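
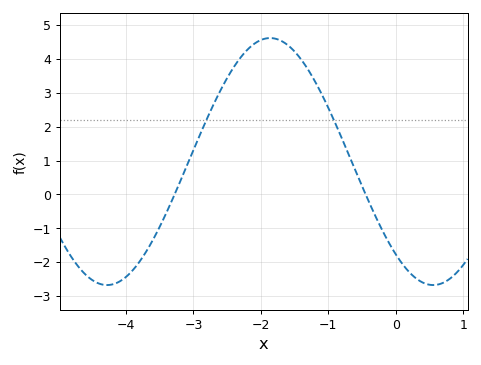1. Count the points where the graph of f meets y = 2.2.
2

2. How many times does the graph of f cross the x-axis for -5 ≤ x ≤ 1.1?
2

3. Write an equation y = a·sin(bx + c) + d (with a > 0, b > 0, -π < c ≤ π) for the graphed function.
y = 3.64sin(1.3x - 2.29) + 0.97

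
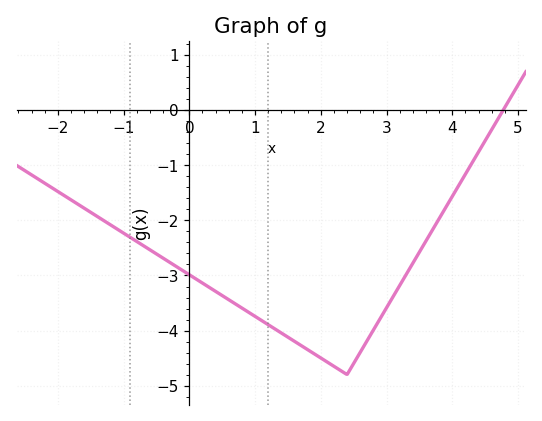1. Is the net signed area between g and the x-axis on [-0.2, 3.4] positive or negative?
negative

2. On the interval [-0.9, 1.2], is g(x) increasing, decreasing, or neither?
decreasing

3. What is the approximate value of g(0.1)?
-3.1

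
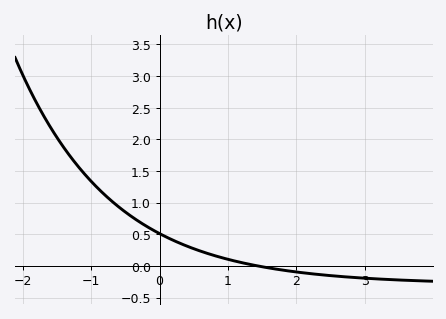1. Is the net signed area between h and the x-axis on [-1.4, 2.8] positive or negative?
positive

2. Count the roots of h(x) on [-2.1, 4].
1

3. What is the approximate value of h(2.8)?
-0.18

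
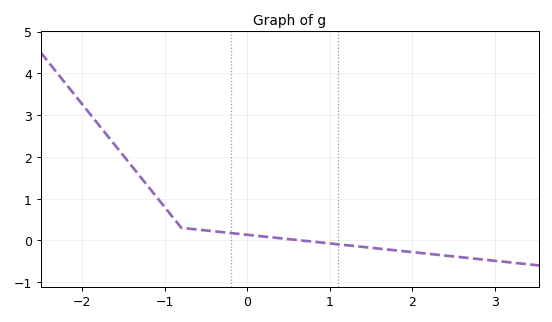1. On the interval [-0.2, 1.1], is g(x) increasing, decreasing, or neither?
decreasing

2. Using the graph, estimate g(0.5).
0.03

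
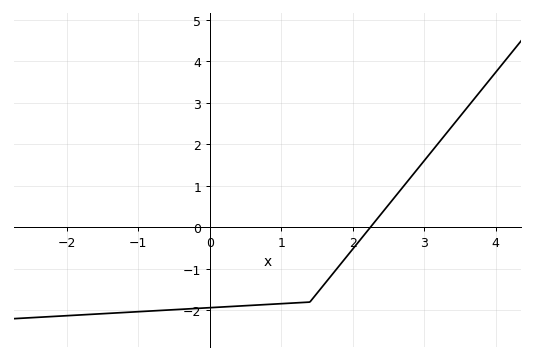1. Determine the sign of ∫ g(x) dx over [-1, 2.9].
negative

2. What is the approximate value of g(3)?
1.6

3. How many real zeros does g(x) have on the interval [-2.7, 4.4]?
1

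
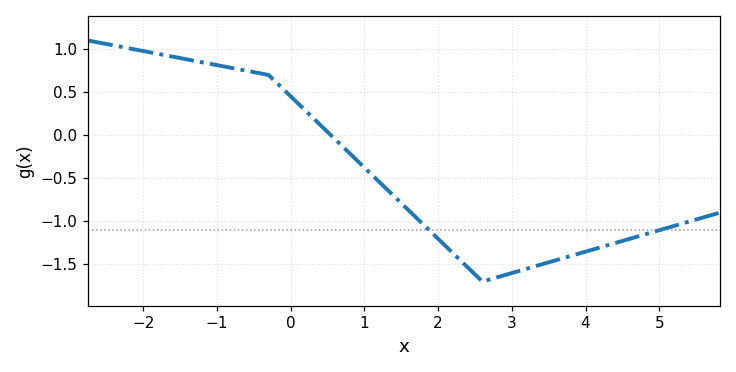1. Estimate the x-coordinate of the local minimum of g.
2.6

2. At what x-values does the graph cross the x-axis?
0.546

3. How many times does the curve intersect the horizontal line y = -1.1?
2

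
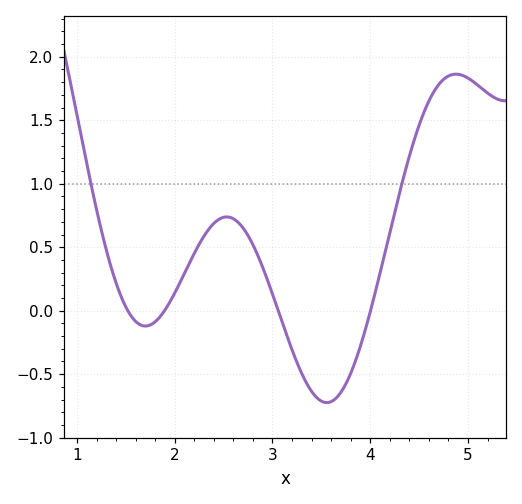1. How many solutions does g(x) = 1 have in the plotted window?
2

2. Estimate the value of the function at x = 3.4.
-0.636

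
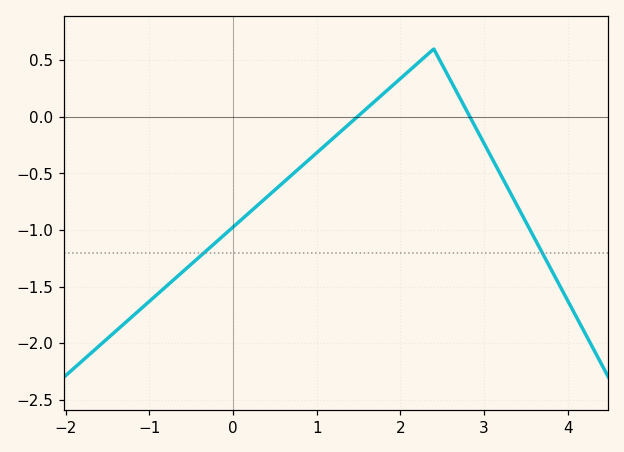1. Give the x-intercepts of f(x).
1.5, 2.8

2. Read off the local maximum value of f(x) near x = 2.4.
0.6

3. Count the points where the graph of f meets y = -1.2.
2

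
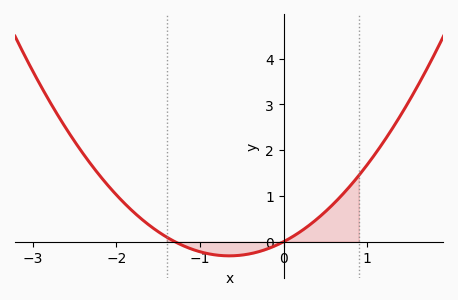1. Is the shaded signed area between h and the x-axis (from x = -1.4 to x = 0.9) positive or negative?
positive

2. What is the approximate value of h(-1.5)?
0.2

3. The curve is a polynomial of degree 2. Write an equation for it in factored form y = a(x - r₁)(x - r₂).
y = 0.73(x + 1.3)(x - 0)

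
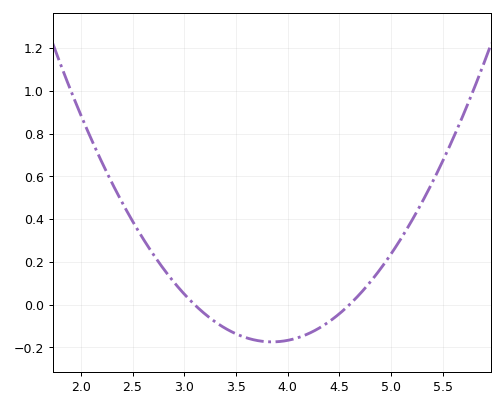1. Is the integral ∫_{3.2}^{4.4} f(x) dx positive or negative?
negative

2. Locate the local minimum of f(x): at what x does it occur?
3.85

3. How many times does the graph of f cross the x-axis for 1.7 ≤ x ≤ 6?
2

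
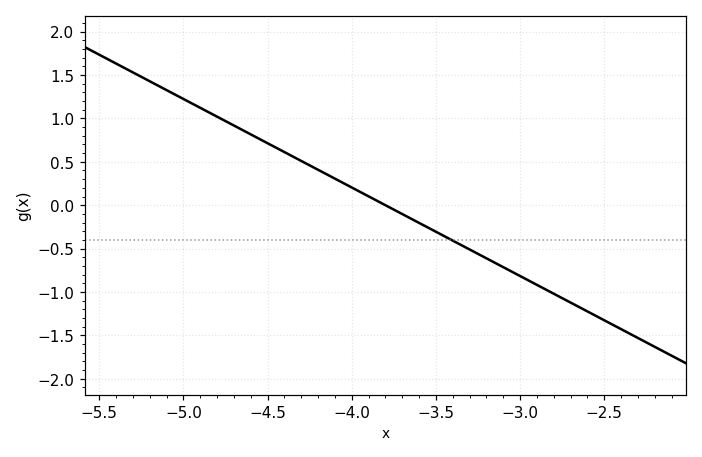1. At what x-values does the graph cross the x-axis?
-3.8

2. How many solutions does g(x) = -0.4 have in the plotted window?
1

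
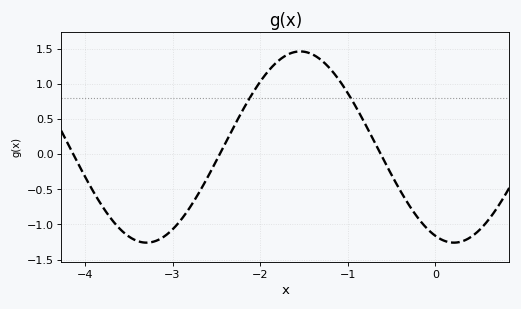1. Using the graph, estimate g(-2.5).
-0.1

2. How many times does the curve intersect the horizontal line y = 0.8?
2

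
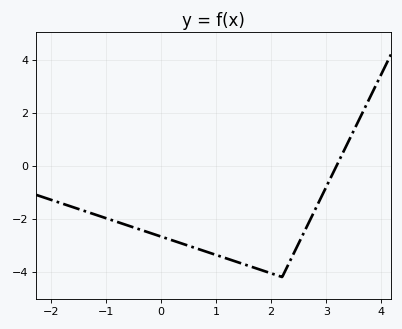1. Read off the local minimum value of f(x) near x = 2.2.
-4.2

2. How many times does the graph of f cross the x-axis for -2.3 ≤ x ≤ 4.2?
1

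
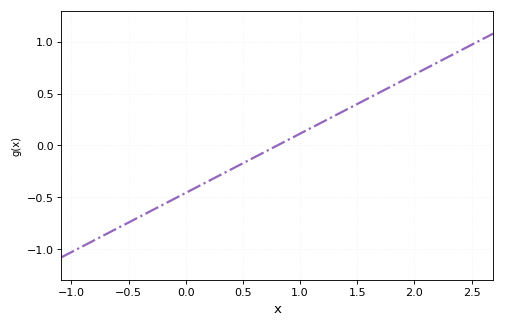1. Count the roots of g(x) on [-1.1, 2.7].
1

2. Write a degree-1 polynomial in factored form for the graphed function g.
y = 0.57(x - 0.8)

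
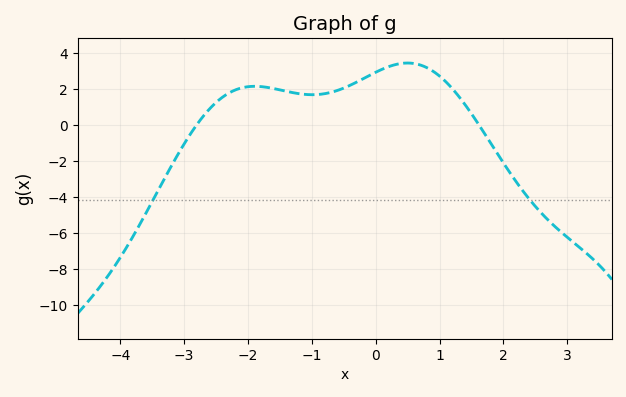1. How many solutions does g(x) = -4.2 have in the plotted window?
2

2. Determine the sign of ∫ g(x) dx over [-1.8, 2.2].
positive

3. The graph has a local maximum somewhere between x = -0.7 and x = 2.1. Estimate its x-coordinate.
0.498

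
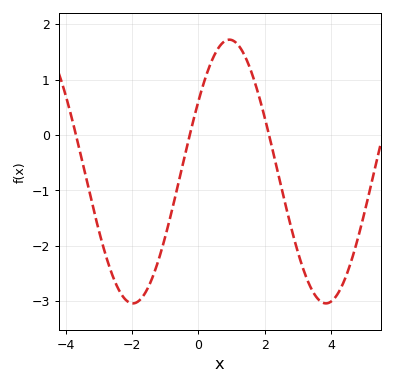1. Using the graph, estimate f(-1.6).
-2.8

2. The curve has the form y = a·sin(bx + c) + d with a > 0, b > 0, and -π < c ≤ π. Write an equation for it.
y = 2.38sin(1.1x + 0.56) - 0.66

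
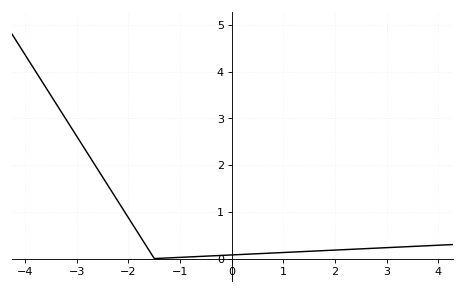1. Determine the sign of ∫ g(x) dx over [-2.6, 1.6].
positive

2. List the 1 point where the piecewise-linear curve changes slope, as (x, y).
(-1.5, 0)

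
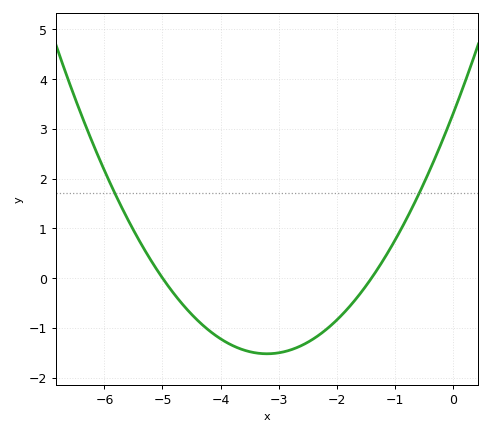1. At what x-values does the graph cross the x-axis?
-5, -1.4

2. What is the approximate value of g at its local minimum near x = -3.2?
-1.52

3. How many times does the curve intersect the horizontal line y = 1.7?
2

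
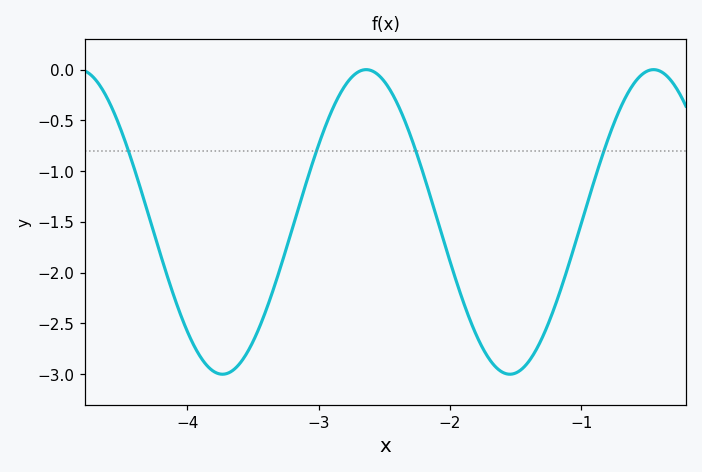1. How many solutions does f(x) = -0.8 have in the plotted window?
4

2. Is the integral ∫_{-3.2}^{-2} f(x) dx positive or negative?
negative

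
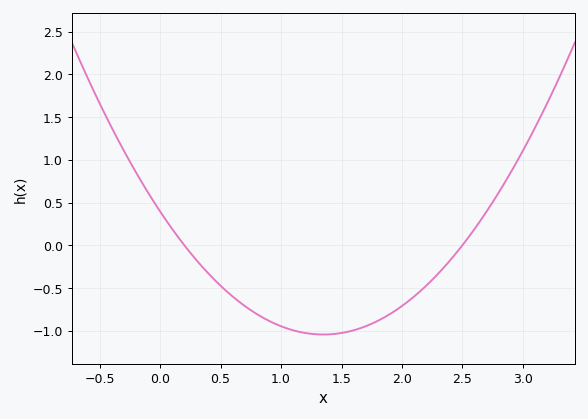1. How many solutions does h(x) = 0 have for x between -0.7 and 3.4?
2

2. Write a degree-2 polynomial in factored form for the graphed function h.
y = 0.79(x - 0.2)(x - 2.5)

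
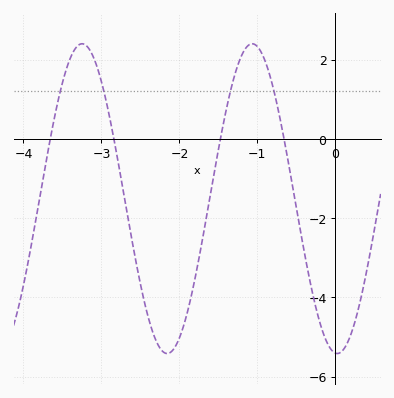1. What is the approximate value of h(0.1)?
-5.4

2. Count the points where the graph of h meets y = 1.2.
4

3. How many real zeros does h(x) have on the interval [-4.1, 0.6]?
4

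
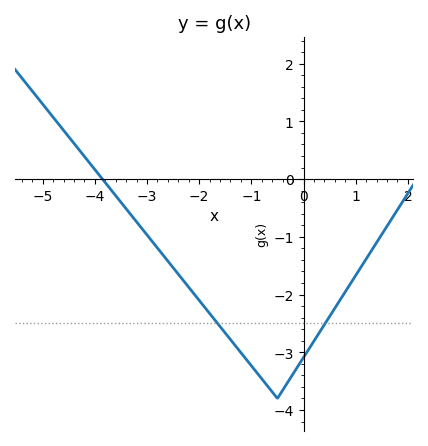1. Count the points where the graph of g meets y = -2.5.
2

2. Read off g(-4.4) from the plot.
0.6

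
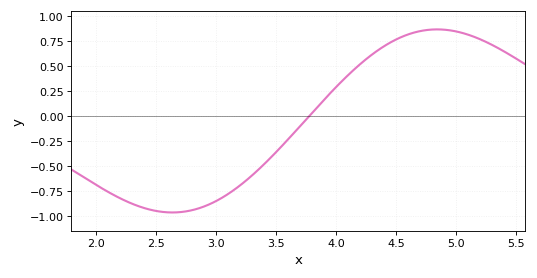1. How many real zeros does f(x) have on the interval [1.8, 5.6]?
1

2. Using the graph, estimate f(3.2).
-0.7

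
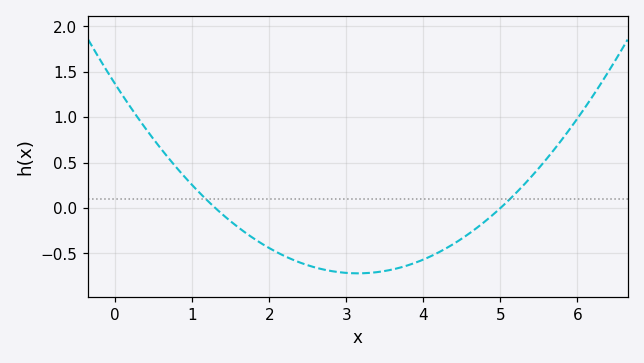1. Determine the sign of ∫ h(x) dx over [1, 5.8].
negative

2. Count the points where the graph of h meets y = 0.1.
2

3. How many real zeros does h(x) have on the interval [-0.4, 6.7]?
2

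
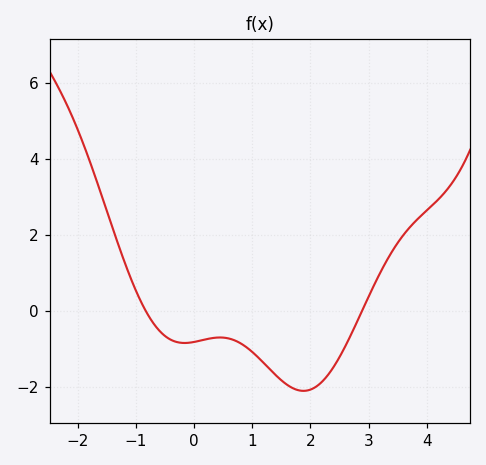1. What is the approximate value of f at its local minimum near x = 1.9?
-2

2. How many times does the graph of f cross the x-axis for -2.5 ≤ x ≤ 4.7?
2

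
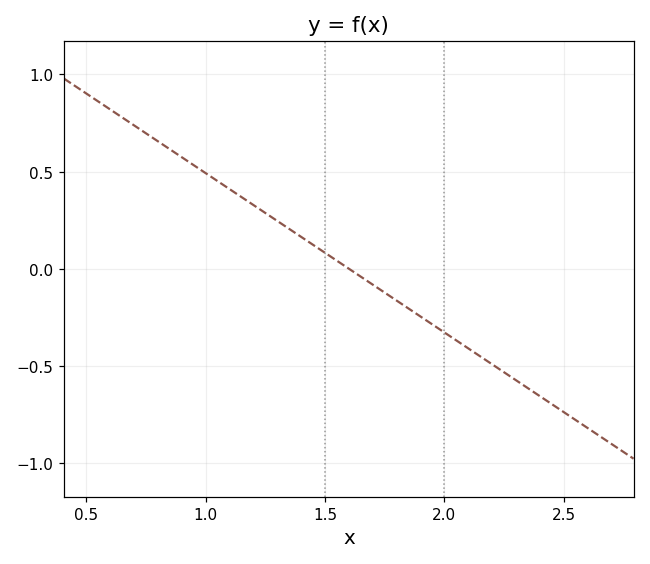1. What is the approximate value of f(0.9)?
0.574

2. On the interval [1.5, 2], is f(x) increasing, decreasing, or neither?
decreasing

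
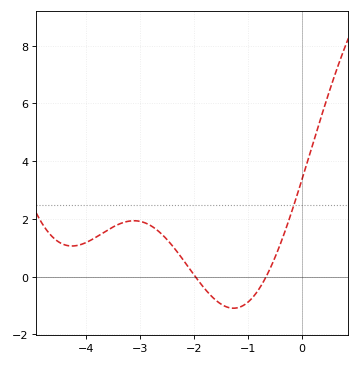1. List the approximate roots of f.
-1.97, -0.661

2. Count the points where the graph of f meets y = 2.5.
1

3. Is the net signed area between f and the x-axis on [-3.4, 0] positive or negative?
positive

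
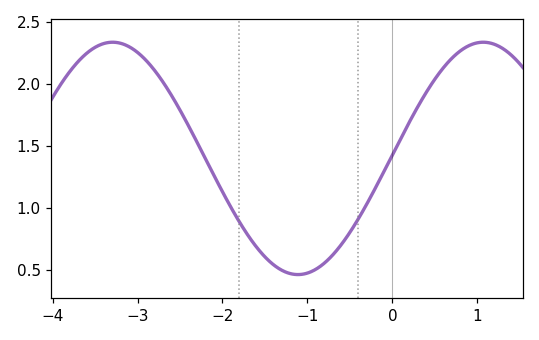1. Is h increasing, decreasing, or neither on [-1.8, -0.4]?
neither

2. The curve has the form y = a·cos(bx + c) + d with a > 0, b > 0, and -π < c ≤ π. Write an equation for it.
y = 0.94cos(1.4x - 1.5) + 1.4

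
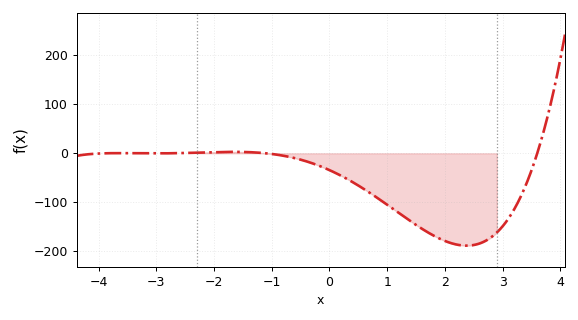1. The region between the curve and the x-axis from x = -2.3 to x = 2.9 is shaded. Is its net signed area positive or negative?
negative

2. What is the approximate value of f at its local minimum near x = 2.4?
-190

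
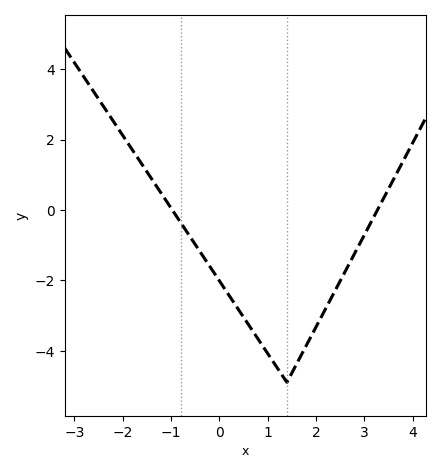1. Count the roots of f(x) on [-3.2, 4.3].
2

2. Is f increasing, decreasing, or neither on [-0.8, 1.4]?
decreasing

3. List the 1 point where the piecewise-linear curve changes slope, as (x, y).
(1.4, -4.9)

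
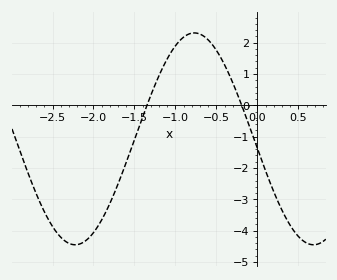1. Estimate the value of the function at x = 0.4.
-3.8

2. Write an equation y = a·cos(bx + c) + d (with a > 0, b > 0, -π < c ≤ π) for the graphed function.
y = 3.38cos(2.2x + 1.7) - 1.07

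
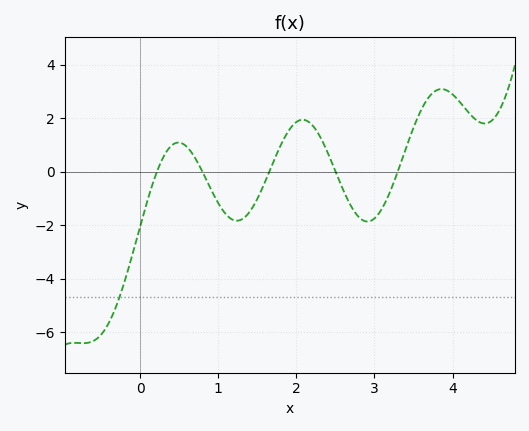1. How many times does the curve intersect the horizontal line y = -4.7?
1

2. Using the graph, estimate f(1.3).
-1.8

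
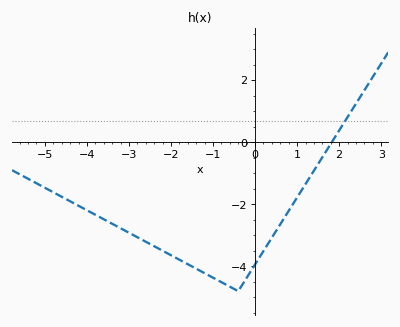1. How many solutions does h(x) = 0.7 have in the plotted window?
1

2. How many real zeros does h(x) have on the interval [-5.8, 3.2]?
1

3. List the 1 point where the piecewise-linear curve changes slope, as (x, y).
(-0.4, -4.8)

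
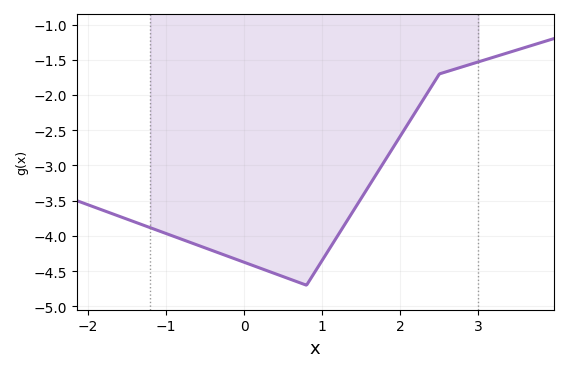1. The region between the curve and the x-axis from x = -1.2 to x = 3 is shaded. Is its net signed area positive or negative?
negative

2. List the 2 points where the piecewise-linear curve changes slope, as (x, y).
(0.8, -4.7); (2.5, -1.7)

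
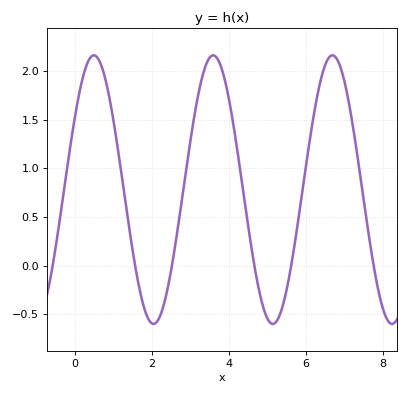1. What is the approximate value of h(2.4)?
-0.25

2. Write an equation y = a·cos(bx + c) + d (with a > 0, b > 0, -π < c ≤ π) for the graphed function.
y = 1.38cos(2x - 1) + 0.78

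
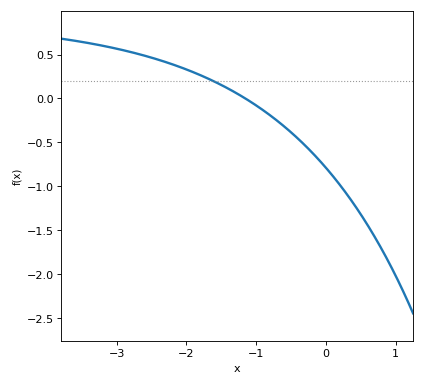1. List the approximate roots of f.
-1.16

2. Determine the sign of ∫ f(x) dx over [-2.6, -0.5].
positive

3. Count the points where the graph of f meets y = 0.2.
1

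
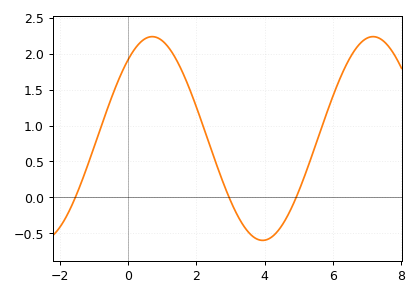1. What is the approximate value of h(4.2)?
-0.555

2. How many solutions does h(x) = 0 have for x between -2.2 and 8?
3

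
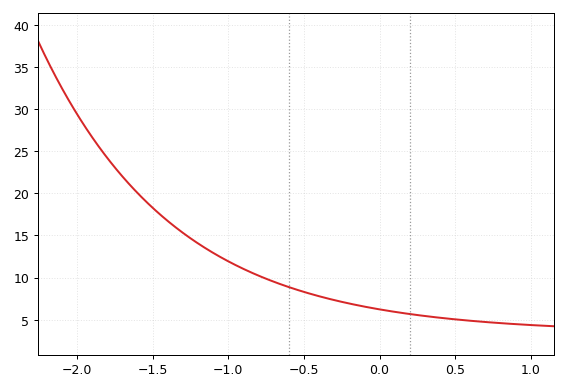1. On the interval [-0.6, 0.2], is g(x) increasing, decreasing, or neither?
decreasing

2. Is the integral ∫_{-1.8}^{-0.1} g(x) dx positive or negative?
positive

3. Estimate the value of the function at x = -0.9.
11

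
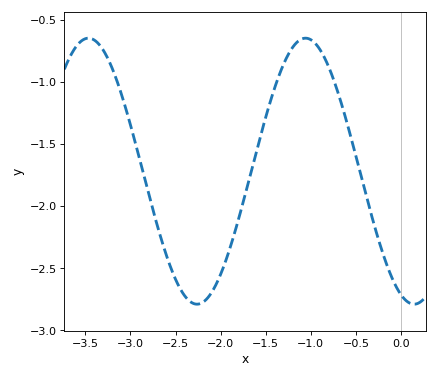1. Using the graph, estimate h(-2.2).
-2.8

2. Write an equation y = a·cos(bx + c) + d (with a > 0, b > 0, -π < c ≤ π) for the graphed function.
y = 1.07cos(2.6x + 2.8) - 1.72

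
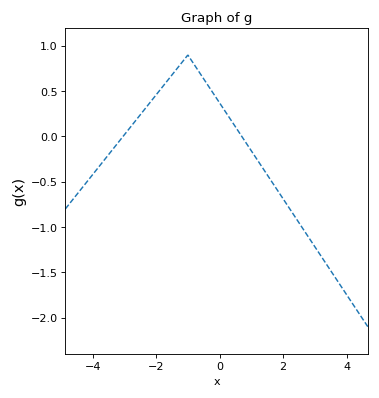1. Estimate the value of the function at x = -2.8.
0.1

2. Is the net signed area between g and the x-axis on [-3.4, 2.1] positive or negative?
positive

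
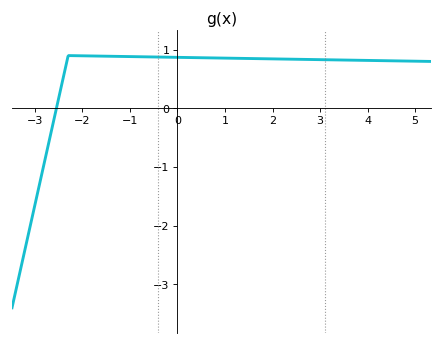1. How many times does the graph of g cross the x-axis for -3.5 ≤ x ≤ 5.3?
1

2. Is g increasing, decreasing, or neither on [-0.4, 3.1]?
decreasing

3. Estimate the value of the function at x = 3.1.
0.829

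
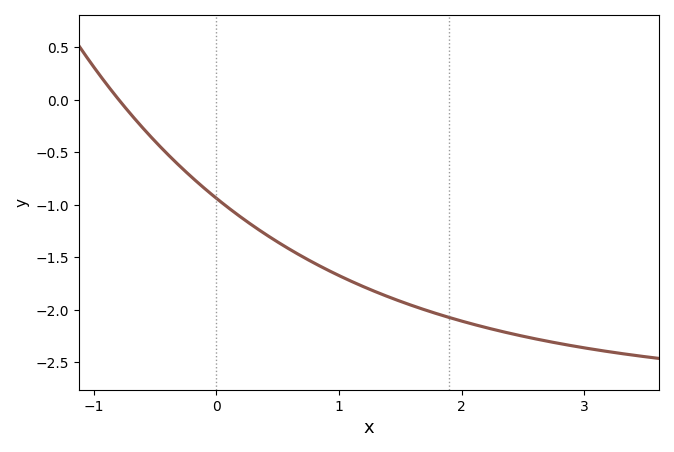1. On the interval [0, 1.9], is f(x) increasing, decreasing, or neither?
decreasing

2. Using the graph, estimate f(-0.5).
-0.4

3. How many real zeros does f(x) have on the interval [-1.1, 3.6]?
1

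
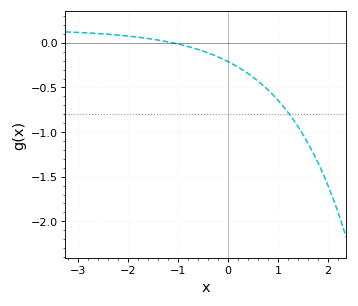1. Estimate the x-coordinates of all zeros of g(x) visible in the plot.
-1.1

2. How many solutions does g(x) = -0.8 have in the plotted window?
1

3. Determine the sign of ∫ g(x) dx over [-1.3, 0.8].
negative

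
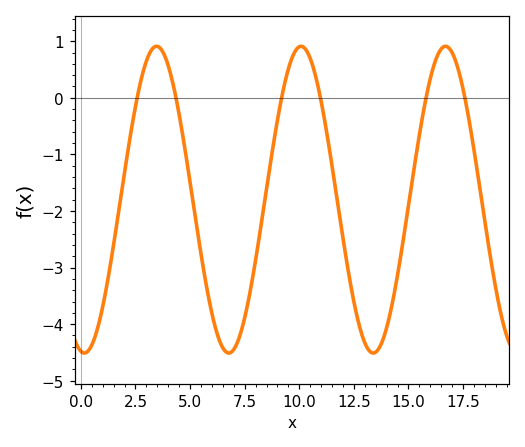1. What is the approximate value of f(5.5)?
-2.8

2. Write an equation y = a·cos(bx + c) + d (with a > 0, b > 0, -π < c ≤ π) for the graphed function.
y = 2.71cos(0.95x + 3) - 1.8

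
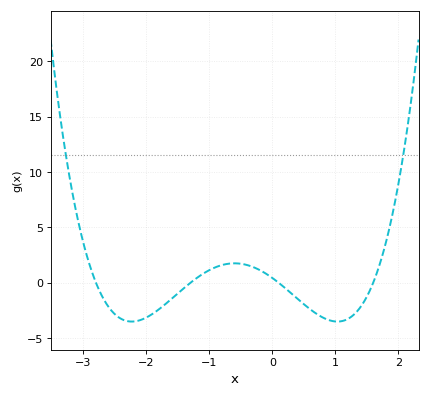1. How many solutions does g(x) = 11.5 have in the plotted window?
2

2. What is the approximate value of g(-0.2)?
1.14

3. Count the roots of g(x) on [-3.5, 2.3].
4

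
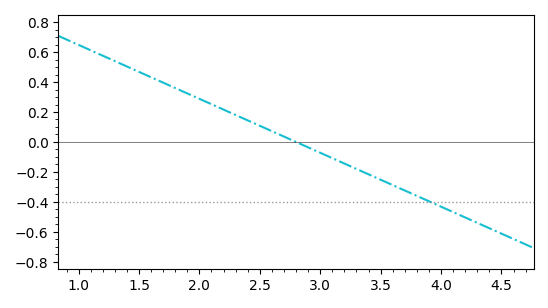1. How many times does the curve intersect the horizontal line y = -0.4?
1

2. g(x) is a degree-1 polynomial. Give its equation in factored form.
y = -0.36(x - 2.8)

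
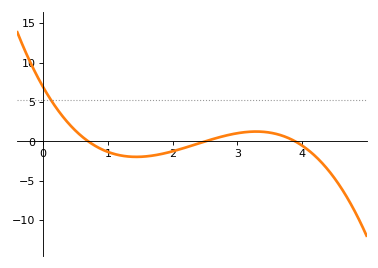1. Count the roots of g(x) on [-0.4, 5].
3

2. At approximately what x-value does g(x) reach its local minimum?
1.4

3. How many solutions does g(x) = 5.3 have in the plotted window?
1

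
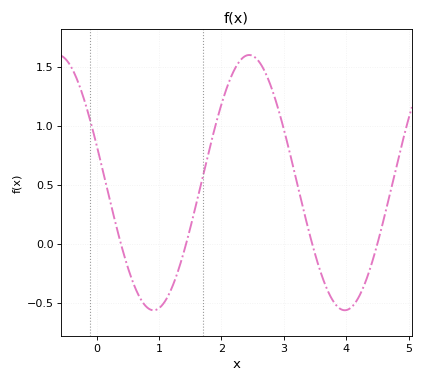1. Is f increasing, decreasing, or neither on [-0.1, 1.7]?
neither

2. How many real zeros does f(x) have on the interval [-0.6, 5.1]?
4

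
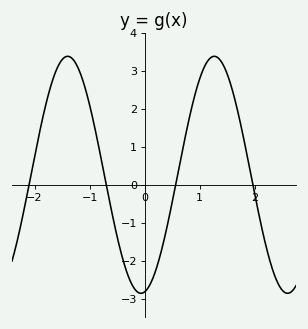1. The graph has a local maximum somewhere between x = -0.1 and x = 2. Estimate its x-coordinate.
1.26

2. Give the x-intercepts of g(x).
-2.1, -0.696, 0.561, 1.97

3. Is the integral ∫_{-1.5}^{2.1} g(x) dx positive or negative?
positive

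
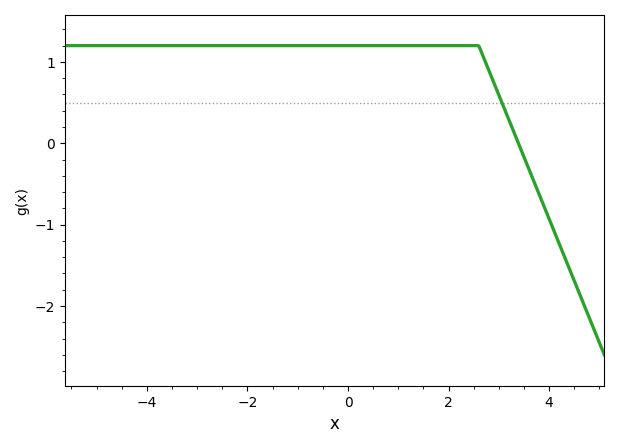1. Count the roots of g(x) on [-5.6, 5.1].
1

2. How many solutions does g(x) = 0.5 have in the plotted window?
1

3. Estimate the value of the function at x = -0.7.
1.2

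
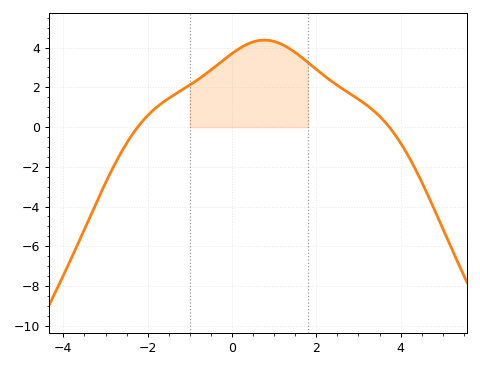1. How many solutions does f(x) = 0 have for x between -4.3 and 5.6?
2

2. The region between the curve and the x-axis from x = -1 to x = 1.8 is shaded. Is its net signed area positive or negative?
positive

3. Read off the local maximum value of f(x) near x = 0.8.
4.38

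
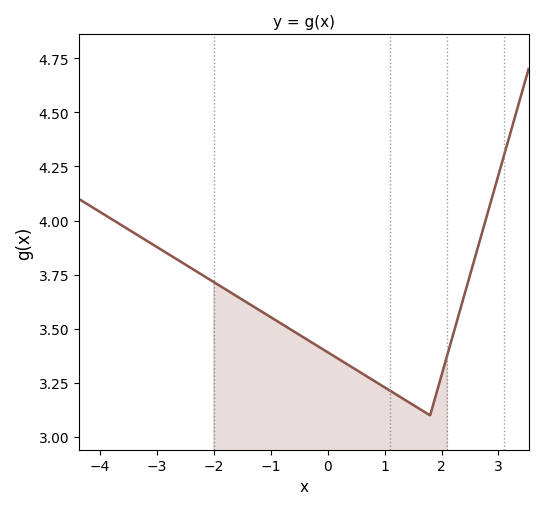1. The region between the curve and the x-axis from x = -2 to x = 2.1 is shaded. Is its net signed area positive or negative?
positive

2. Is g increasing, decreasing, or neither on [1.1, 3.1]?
neither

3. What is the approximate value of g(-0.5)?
3.48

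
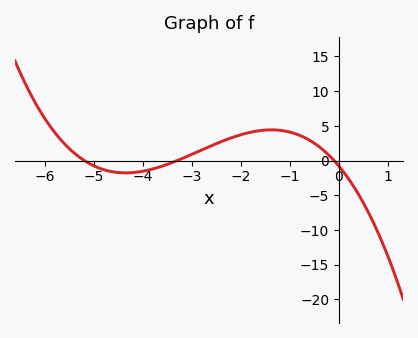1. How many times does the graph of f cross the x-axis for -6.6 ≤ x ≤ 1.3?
3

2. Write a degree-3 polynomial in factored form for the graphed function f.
y = -0.47(x + 5.2)(x + 3.3)(x + 0.1)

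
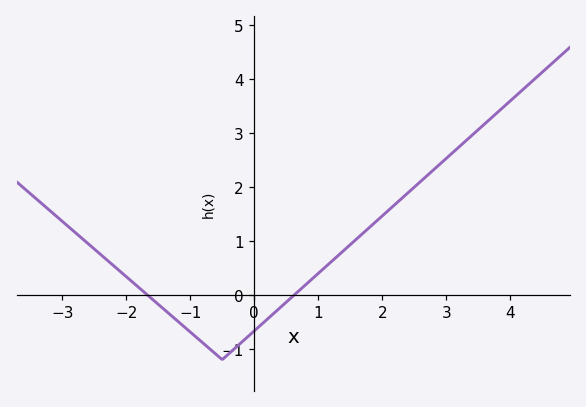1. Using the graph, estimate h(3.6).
3.2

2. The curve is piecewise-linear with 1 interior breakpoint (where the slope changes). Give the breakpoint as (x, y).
(-0.5, -1.2)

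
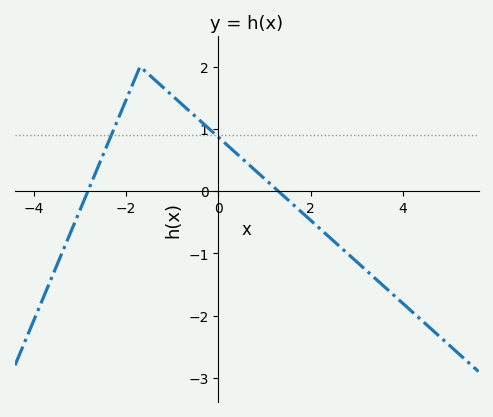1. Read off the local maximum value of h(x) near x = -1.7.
2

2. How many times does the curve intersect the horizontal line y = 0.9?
2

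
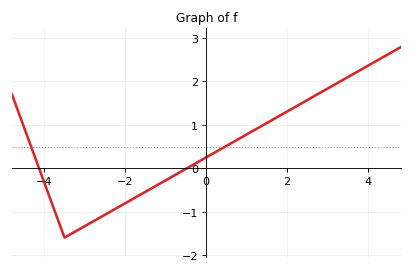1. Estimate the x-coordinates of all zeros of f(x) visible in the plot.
-4.13, -0.471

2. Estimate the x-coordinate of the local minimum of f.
-3.5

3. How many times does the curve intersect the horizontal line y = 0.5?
2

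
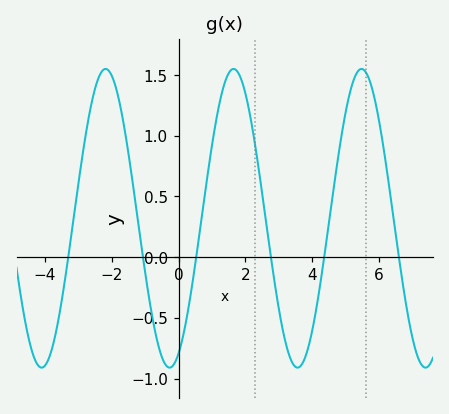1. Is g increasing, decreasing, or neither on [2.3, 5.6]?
neither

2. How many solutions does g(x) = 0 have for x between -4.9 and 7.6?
6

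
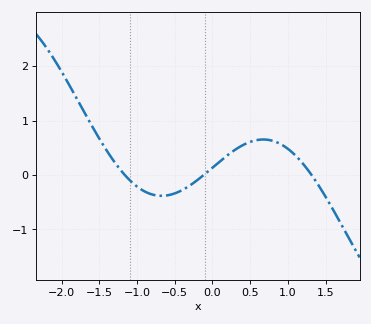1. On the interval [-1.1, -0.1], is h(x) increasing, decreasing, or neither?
neither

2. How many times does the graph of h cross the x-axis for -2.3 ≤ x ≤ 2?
3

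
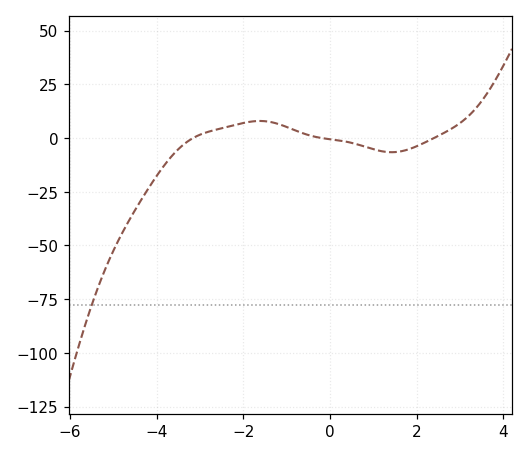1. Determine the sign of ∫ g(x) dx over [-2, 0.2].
positive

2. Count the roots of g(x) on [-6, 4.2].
3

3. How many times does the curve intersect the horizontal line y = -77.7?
1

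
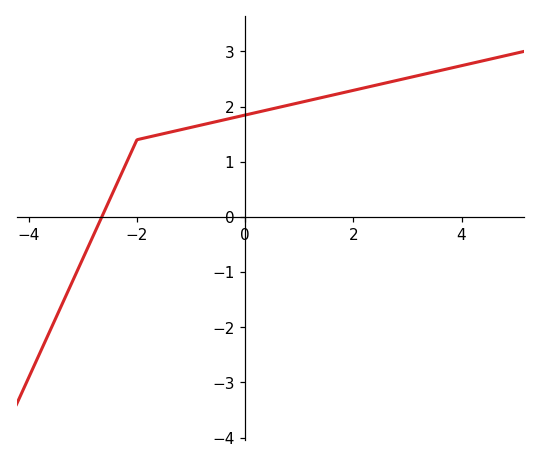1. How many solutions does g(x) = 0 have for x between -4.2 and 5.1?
1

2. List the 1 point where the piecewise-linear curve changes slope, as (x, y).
(-2, 1.4)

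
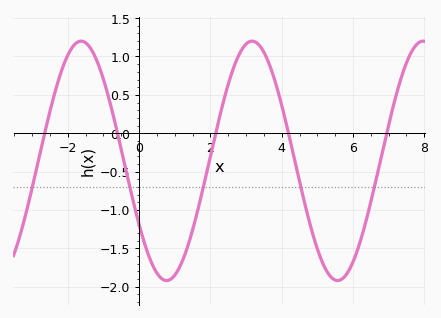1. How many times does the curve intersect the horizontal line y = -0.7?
5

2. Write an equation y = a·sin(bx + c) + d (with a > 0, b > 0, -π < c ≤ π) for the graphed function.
y = 1.56sin(1.31x - 2.58) - 0.36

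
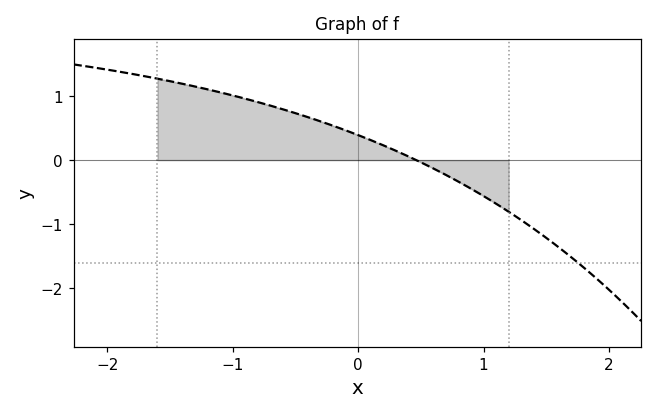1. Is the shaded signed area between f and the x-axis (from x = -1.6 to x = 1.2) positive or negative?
positive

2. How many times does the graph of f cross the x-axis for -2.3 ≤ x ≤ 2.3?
1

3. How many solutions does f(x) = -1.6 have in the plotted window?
1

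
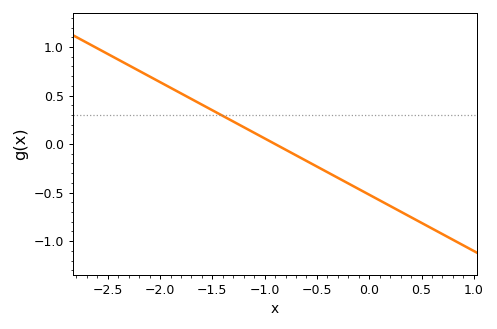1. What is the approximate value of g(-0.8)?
-0.05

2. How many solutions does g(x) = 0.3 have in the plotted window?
1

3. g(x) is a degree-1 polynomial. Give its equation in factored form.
y = -0.58(x + 0.9)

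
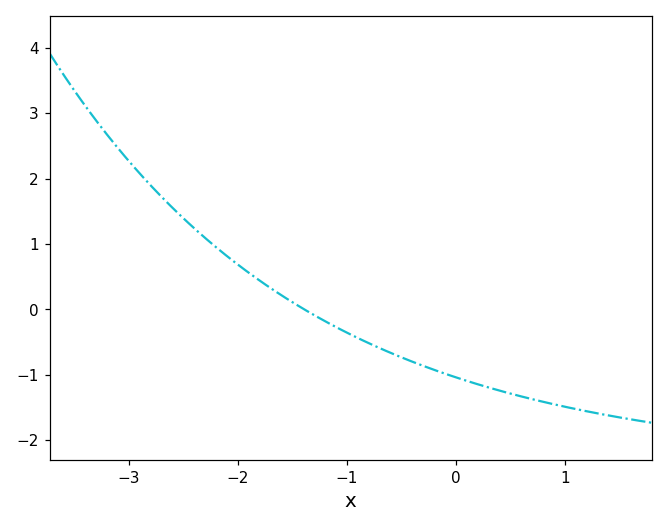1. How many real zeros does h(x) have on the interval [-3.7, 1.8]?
1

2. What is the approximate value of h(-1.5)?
0.1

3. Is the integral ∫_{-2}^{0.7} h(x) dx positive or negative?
negative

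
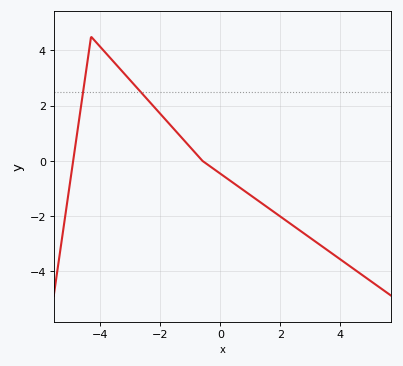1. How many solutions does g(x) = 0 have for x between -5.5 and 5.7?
2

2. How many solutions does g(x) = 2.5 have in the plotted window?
2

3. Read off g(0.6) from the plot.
-0.934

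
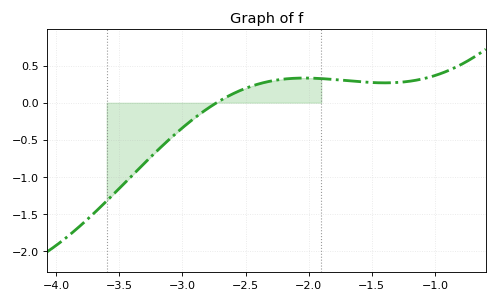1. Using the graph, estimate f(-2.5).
0.2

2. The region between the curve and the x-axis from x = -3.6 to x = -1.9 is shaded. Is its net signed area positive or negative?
negative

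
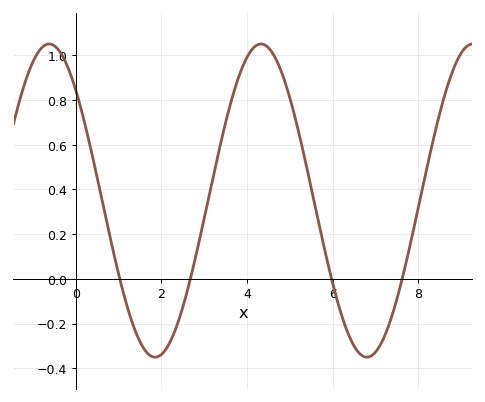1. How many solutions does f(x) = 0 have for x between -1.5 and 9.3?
4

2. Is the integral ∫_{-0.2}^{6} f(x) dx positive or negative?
positive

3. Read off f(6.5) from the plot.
-0.3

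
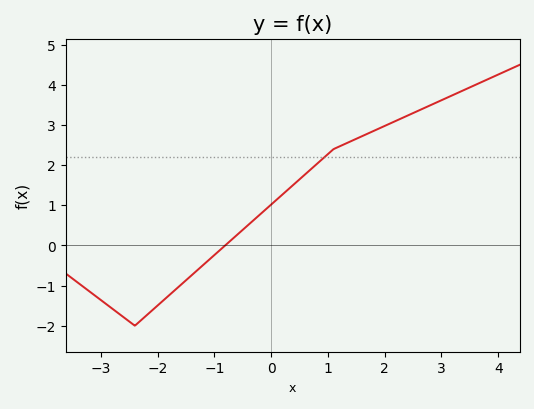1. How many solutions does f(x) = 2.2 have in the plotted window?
1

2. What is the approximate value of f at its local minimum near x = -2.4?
-2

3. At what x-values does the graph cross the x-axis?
-0.8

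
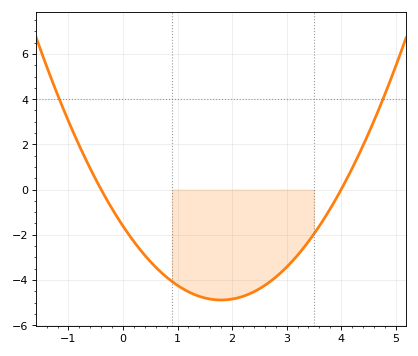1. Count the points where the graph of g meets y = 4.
2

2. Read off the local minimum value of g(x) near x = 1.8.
-4.89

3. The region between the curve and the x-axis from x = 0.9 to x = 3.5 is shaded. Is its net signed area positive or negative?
negative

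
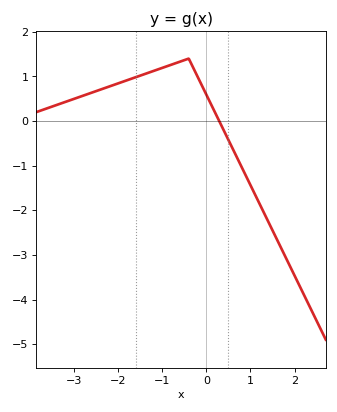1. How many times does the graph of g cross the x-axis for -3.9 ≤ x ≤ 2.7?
1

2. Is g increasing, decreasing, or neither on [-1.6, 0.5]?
neither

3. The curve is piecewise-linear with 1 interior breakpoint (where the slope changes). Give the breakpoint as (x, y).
(-0.4, 1.4)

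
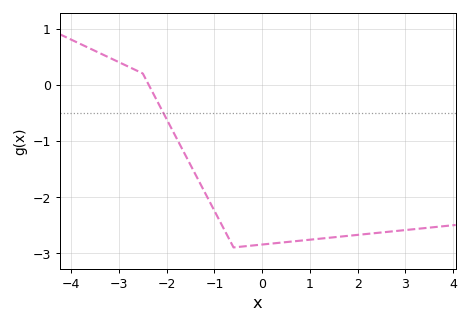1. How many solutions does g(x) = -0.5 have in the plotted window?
1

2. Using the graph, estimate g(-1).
-2.25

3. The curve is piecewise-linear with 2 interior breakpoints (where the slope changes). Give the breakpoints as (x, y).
(-2.5, 0.2); (-0.6, -2.9)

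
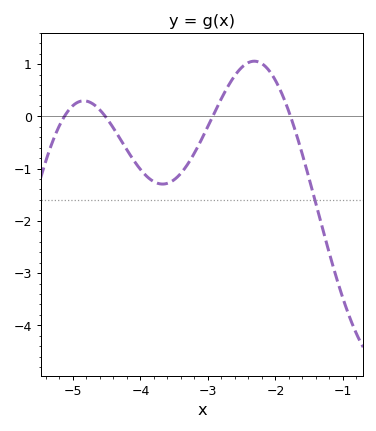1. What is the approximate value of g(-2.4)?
1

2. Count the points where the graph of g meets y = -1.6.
1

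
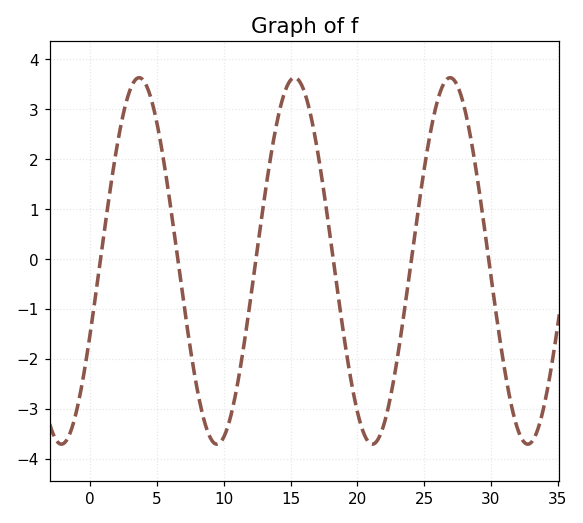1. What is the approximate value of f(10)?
-3.6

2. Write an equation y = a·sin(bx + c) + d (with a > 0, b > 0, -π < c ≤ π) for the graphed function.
y = 3.67sin(0.54x - 0.41) - 0.04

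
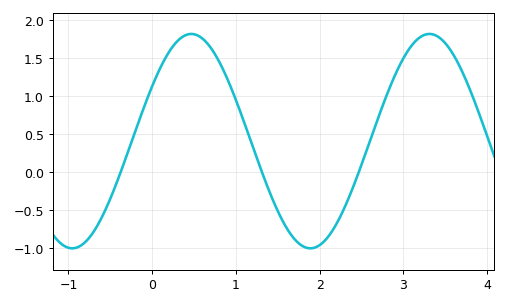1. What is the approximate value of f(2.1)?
-0.849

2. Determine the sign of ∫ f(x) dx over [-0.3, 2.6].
positive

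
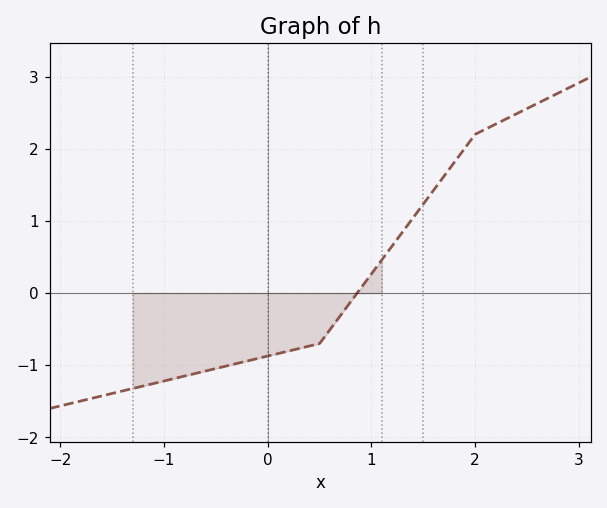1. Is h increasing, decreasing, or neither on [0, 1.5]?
increasing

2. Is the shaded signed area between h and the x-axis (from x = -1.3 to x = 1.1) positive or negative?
negative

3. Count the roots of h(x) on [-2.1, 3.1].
1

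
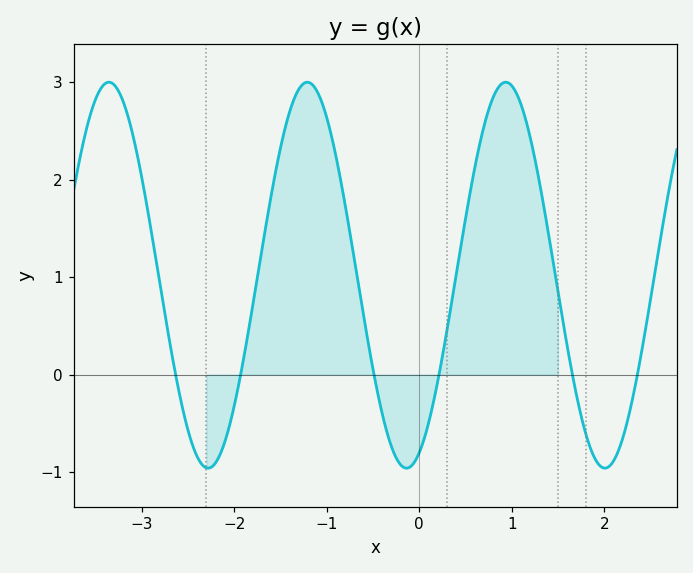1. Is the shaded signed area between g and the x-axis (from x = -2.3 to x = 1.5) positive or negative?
positive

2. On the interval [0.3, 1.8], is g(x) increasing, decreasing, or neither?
neither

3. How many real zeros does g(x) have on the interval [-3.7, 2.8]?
6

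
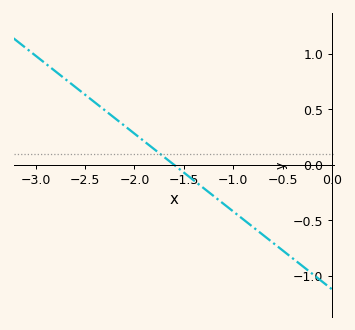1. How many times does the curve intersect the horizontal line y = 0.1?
1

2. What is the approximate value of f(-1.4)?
-0.15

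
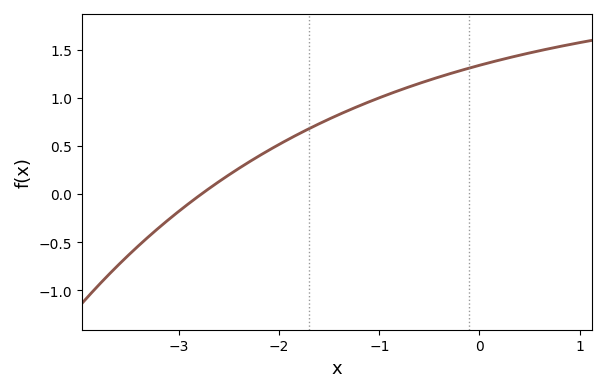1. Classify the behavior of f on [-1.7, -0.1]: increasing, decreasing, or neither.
increasing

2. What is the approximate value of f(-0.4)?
1.22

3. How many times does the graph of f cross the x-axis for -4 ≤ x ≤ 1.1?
1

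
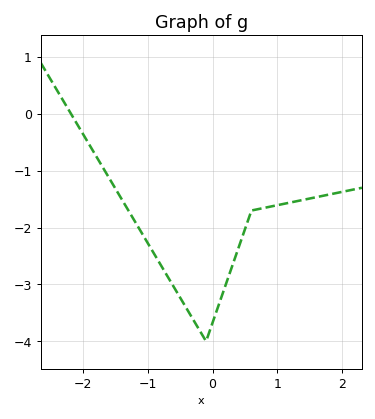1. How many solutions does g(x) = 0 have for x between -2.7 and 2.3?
1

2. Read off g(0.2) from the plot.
-3.01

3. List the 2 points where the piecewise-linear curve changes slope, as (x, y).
(-0.1, -4); (0.6, -1.7)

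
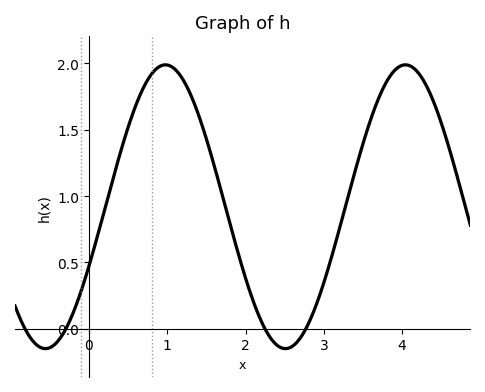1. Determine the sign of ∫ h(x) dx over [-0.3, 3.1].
positive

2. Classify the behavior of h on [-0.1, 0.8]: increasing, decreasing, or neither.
increasing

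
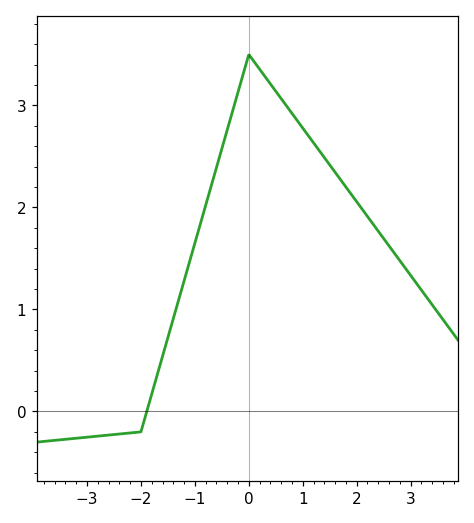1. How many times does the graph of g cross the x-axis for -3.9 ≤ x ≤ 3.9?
1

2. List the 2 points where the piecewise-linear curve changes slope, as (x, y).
(-2, -0.2); (0, 3.5)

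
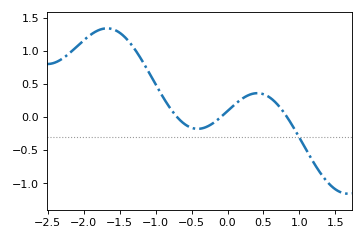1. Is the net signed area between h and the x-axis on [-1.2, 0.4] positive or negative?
positive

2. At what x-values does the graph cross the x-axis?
-0.7, -0.1, 0.8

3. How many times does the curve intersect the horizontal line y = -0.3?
1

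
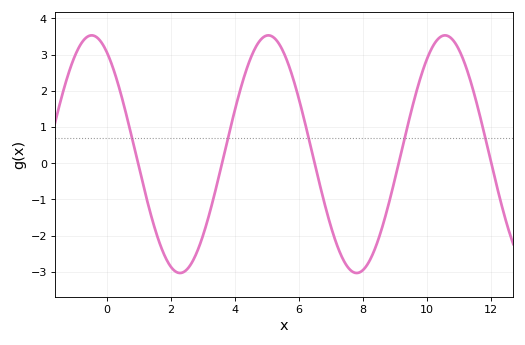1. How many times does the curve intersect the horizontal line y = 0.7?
5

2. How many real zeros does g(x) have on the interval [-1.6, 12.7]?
5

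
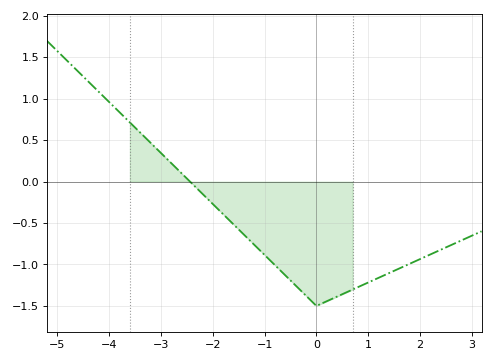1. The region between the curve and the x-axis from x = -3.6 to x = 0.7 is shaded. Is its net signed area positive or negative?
negative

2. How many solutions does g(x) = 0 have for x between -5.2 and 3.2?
1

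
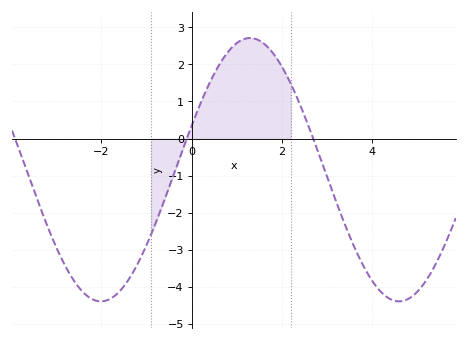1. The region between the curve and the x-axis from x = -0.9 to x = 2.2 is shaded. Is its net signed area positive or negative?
positive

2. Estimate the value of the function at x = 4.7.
-4.37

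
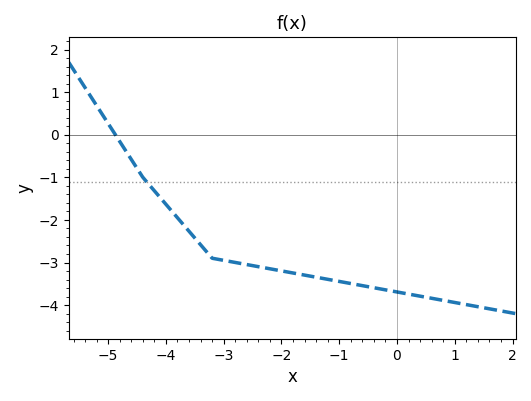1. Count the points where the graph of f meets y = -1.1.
1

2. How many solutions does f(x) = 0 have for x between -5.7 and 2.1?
1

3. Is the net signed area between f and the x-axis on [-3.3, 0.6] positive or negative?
negative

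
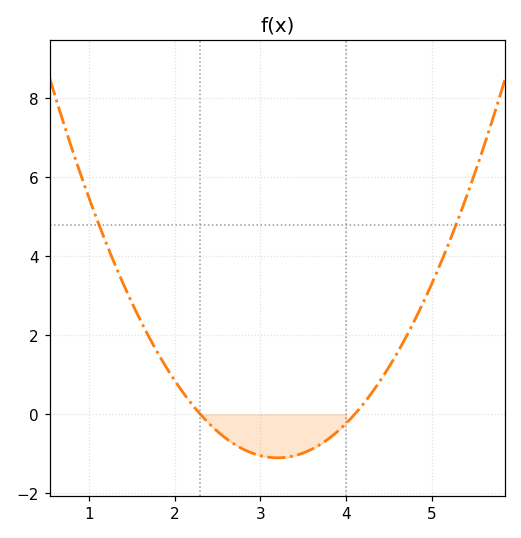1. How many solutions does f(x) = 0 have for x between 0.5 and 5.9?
2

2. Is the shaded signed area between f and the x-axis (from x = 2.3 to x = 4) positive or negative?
negative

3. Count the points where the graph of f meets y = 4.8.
2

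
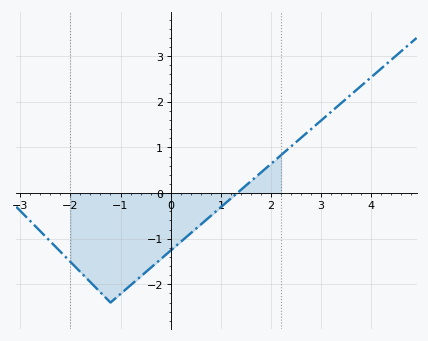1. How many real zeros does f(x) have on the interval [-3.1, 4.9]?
1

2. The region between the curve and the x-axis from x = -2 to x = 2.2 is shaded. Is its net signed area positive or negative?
negative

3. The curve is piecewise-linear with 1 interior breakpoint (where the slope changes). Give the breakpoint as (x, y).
(-1.2, -2.4)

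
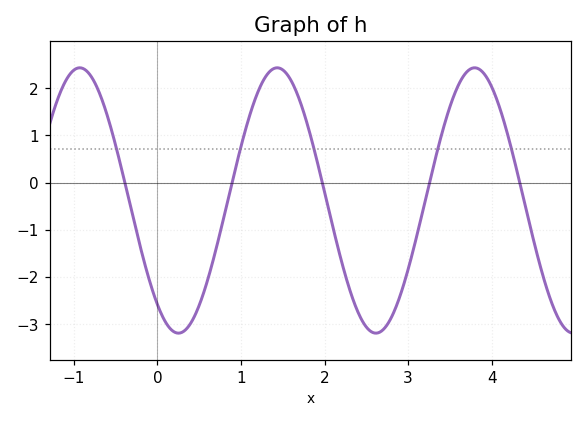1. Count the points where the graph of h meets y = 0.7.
5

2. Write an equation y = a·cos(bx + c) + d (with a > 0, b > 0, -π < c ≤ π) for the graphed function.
y = 2.81cos(2.7x + 2.5) - 0.38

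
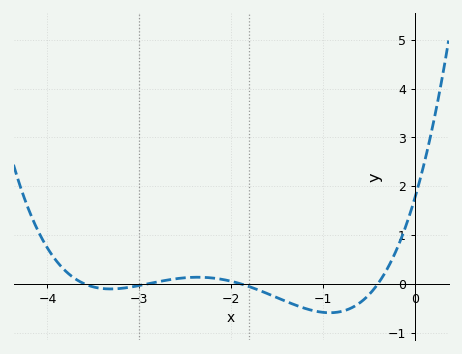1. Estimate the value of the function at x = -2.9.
0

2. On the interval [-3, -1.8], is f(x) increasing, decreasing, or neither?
neither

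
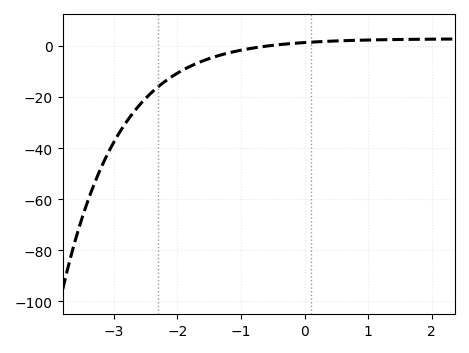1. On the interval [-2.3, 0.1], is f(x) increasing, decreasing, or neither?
increasing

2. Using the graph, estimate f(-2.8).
-29.7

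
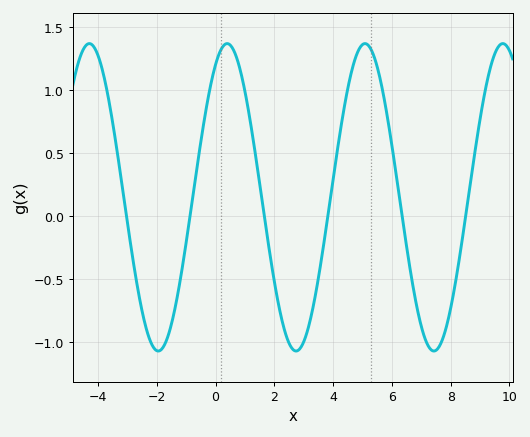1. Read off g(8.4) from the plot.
-0.2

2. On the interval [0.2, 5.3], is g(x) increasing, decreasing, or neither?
neither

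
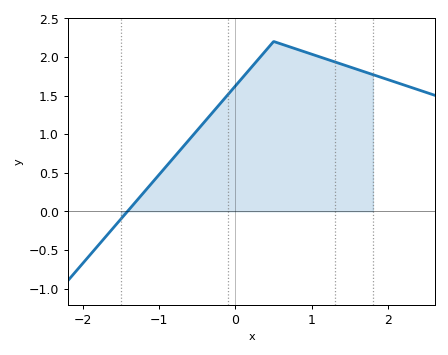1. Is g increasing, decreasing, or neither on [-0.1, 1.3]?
neither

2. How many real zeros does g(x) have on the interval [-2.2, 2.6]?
1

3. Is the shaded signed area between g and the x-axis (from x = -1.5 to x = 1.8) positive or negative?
positive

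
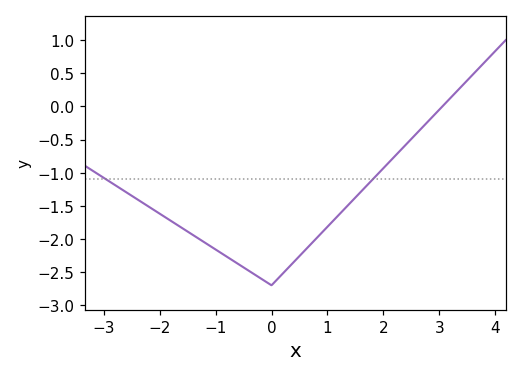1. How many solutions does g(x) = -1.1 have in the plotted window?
2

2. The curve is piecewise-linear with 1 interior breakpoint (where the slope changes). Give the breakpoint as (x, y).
(0, -2.7)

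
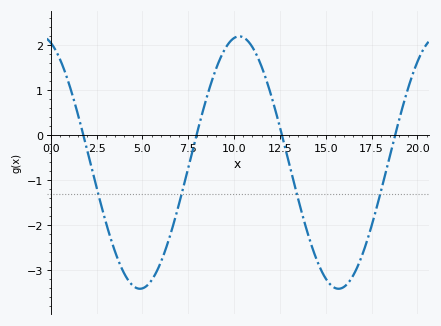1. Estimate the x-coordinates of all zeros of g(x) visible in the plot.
2, 8, 12.5, 19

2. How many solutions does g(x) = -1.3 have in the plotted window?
4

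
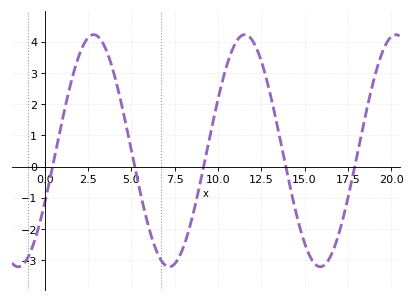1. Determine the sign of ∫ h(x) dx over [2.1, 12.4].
positive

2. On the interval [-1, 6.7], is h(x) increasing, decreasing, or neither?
neither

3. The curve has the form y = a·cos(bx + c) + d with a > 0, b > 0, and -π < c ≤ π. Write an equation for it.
y = 3.72cos(0.72x - 2.03) + 0.51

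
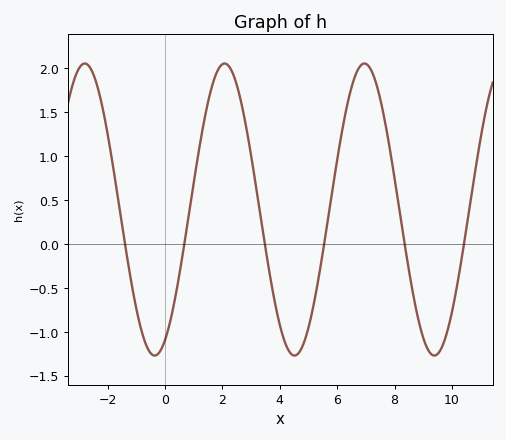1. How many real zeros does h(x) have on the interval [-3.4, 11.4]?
6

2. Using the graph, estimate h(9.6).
-1.2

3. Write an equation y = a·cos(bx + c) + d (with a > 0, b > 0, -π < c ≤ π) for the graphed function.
y = 1.66cos(1.3x - 2.7) + 0.39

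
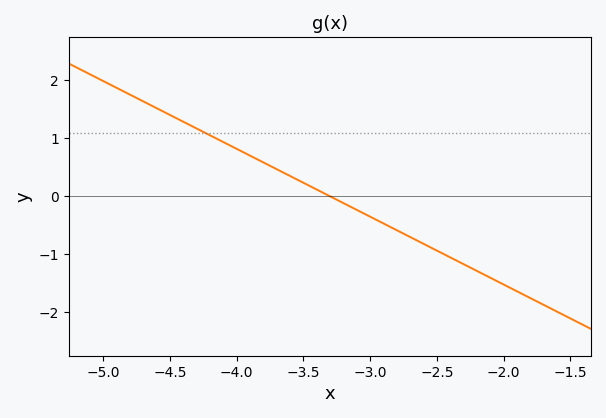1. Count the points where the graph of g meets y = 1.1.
1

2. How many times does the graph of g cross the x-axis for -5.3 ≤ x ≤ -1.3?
1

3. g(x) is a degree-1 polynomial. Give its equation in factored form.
y = -1.17(x + 3.3)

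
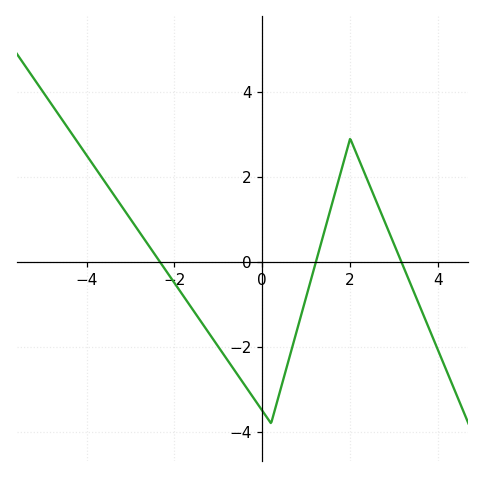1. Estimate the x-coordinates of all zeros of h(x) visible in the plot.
-2.4, 1.2, 3.2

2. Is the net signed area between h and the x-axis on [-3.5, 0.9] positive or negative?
negative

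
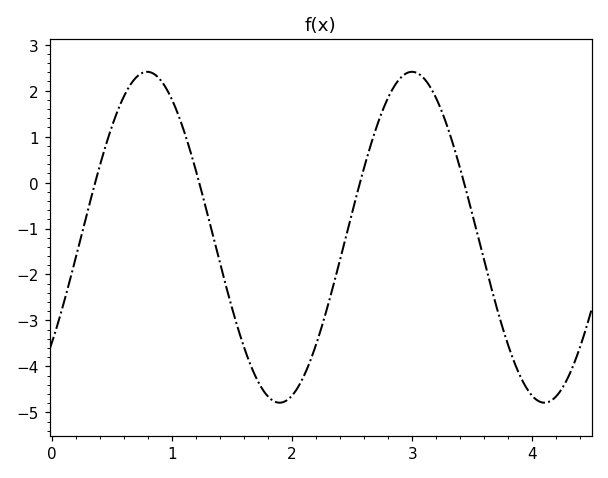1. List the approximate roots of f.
0.36, 1.23, 2.56, 3.43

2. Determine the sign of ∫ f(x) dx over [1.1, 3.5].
negative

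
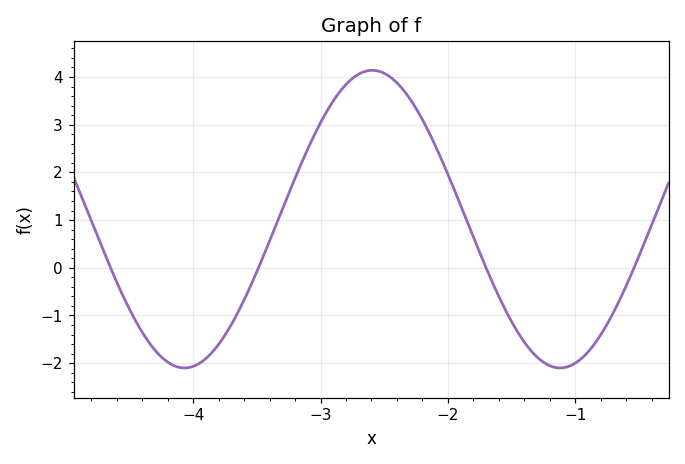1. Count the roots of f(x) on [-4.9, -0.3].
4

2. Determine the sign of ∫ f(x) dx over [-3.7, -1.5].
positive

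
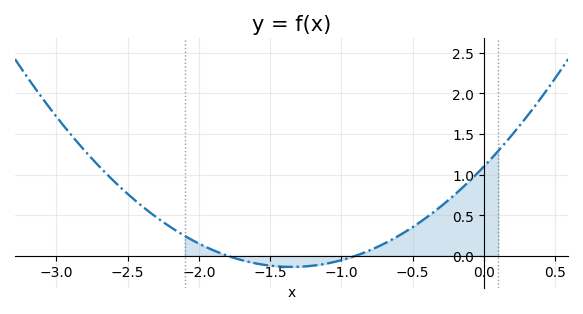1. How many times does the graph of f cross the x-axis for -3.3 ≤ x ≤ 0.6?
2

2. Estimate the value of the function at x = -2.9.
1.5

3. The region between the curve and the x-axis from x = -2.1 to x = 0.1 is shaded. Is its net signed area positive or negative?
positive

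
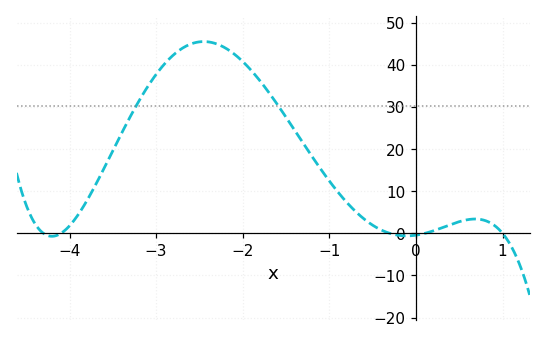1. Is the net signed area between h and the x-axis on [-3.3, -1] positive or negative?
positive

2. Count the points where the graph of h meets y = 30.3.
2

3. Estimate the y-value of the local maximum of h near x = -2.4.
45.6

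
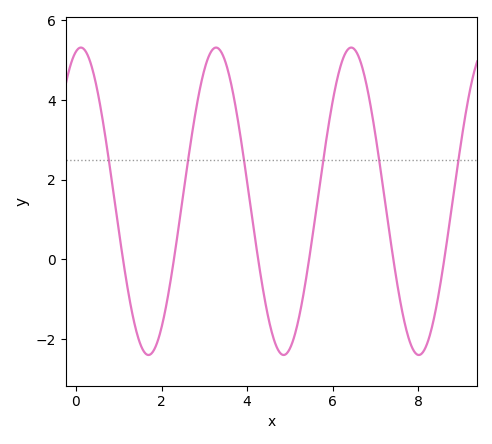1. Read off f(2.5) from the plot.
1.59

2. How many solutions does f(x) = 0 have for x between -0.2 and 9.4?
6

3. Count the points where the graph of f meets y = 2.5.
6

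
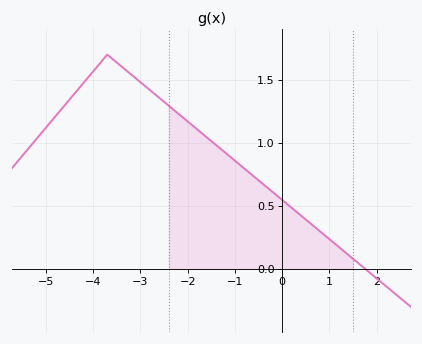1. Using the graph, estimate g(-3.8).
1.65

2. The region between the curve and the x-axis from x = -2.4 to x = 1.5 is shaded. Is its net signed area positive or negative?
positive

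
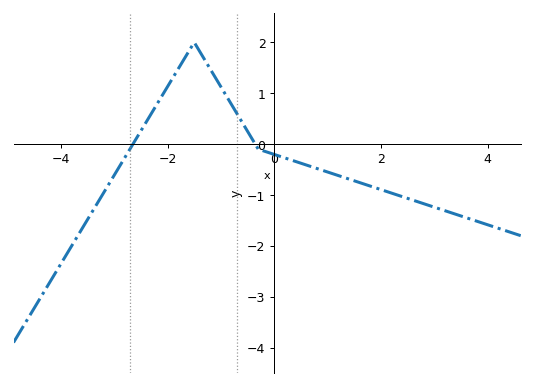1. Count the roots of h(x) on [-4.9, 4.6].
2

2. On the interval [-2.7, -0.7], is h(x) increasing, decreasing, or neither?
neither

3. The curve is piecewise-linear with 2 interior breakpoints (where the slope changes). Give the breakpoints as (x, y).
(-1.5, 2); (-0.3, -0.1)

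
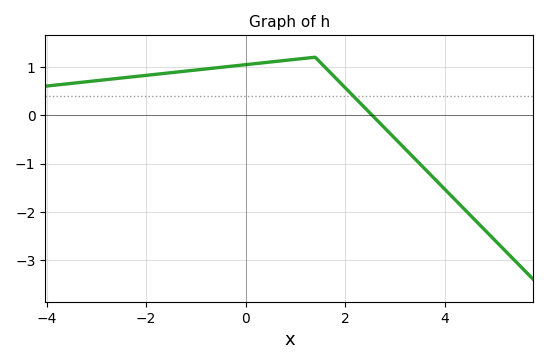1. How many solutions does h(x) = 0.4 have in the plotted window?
1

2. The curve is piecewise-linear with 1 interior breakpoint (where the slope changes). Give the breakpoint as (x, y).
(1.4, 1.2)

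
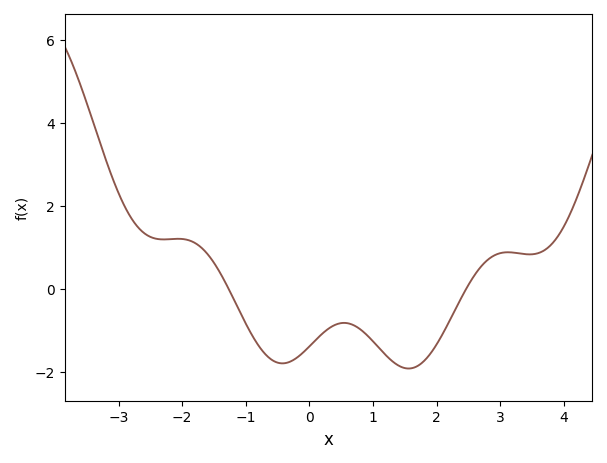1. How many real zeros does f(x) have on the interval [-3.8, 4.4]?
2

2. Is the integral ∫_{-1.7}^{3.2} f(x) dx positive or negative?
negative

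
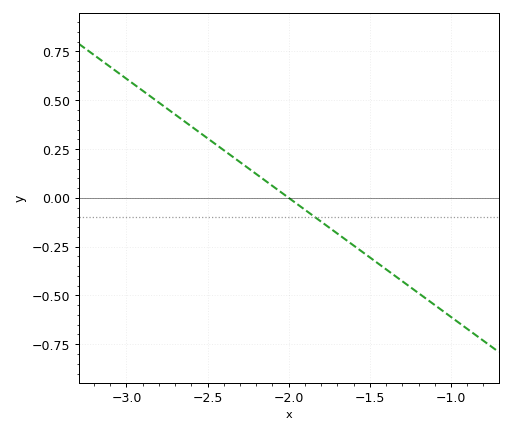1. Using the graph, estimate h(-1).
-0.6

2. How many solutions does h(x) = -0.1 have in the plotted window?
1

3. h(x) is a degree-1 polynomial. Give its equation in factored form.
y = -0.61(x + 2)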